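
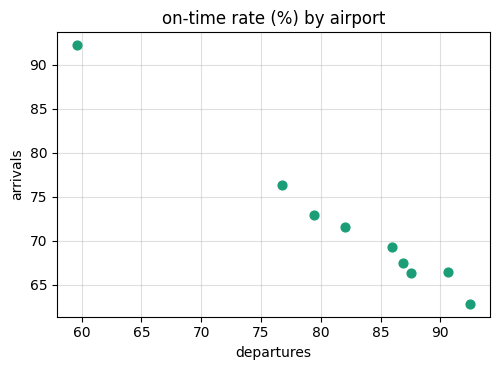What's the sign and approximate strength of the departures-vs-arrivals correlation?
negative, strong

Points are negatively correlated; strong (|r| ≈ 1.0).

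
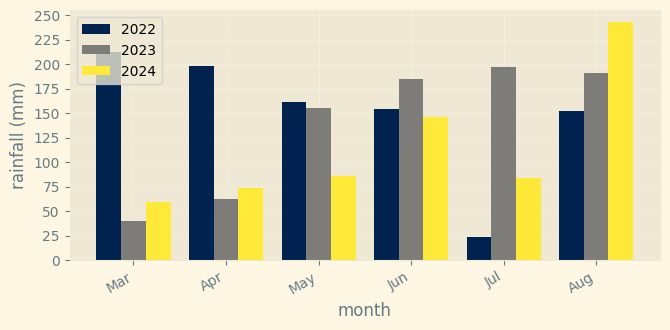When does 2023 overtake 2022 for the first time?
Jun

May: 2023 ≈ 150 vs 2022 ≈ 150 (not yet); Jun: 2023 ≈ 175 vs 2022 ≈ 150 (first crossover).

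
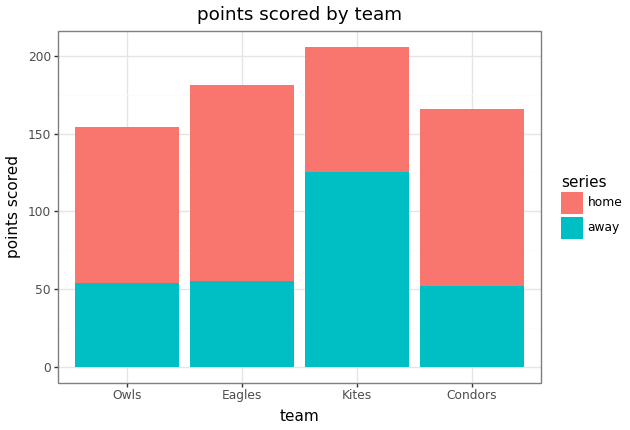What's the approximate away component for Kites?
≈ 120

away top ≈ 120, bottom ≈ 0; segment ≈ 120.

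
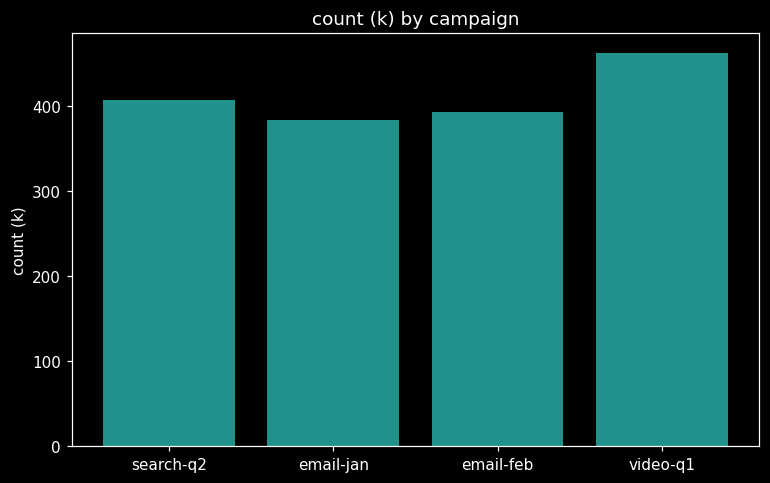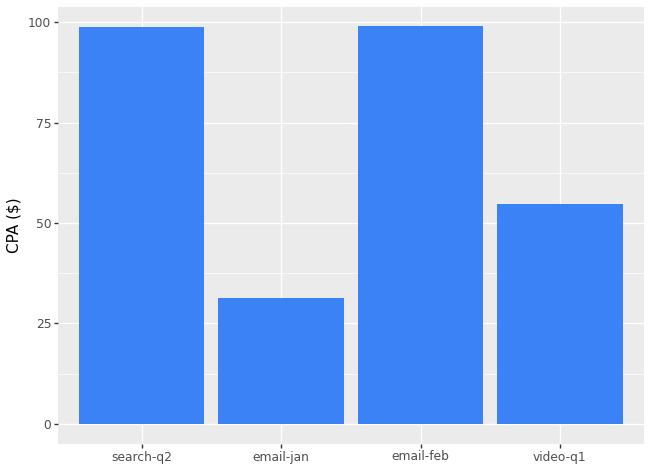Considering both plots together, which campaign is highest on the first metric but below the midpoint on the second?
video-q1

Chart 2 median CPA ($) ≈ 80; below-median campaigns: email-jan, video-q1. Among those, video-q1 has the highest count (k) (≈ 450).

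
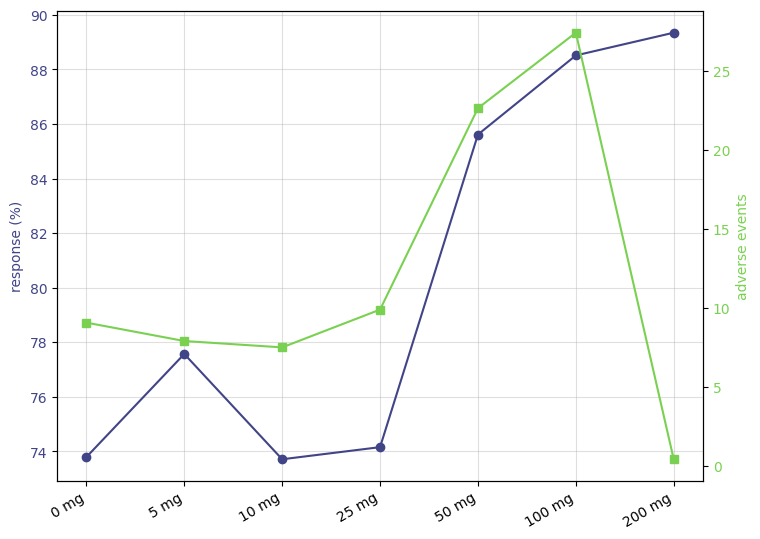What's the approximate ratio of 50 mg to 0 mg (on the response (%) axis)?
50 mg ≈ 86, 0 mg ≈ 74; 86/74 ≈ 1.16.

≈ 1.16×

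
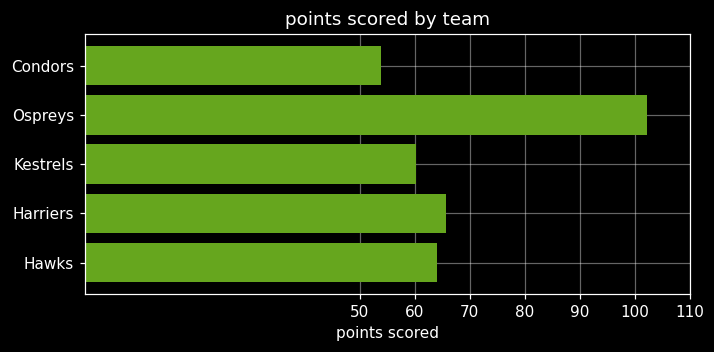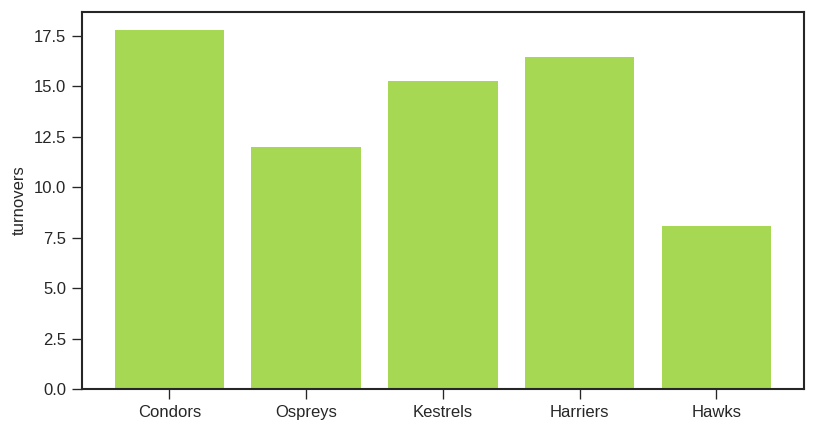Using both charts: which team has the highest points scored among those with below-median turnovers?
Ospreys

Chart 2 median turnovers ≈ 16; below-median teams: Ospreys, Hawks. Among those, Ospreys has the highest points scored (≈ 100).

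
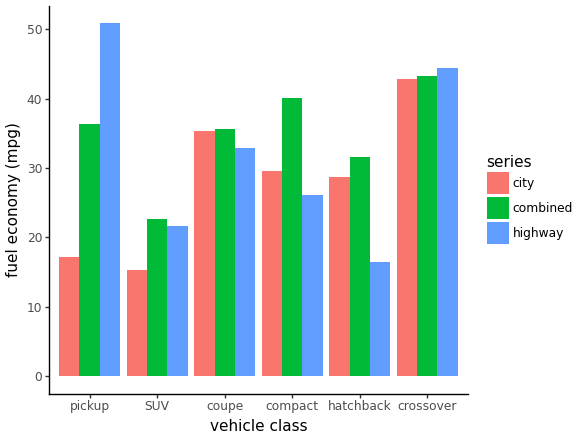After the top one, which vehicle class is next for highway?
Top 3 for highway: pickup ≈ 50, crossover ≈ 45, coupe ≈ 35.

crossover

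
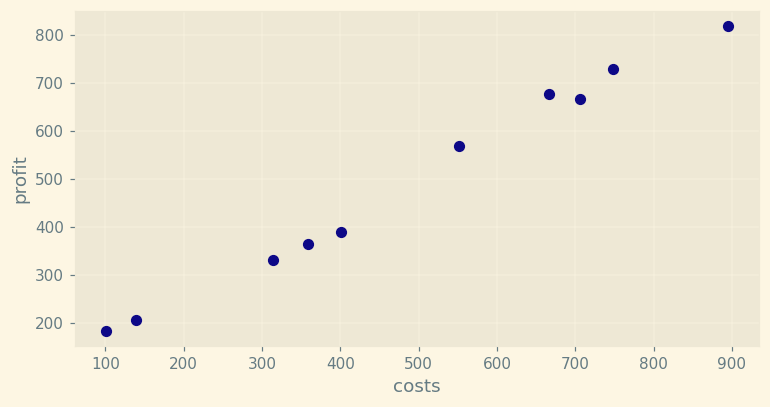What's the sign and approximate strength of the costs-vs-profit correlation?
positive, strong

Points are positively correlated; strong (|r| ≈ 1.0).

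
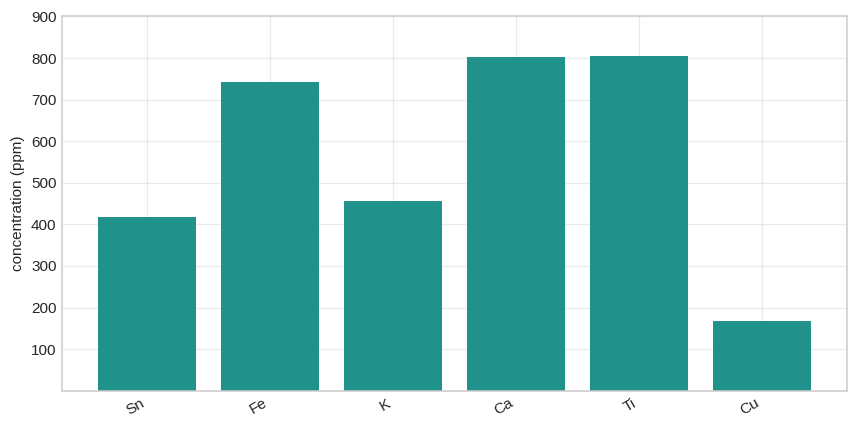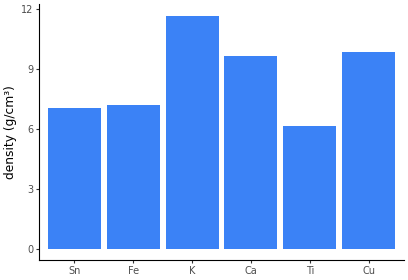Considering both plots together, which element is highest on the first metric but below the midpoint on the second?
Chart 2 median density (g/cm³) ≈ 8; below-median elements: Sn, Fe, Ti. Among those, Ti has the highest concentration (ppm) (≈ 800).

Ti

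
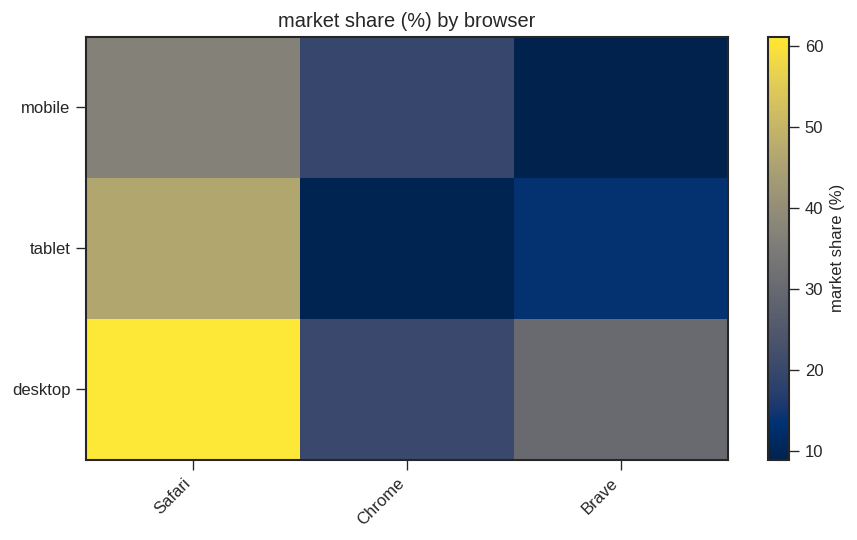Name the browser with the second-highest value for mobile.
Chrome

Top 3 for mobile: Safari ≈ 35, Chrome ≈ 20, Brave ≈ 10.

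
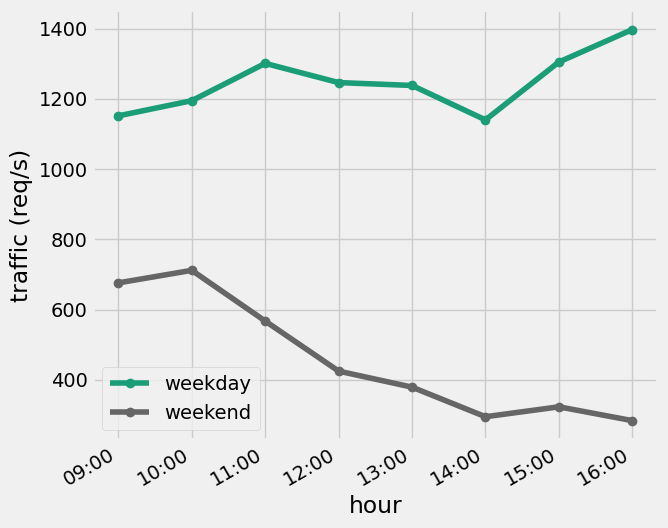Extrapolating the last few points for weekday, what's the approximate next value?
≈ 1550

Last three: 1100, 1300, 1400 → slope ≈ 150/step → next ≈ 1550.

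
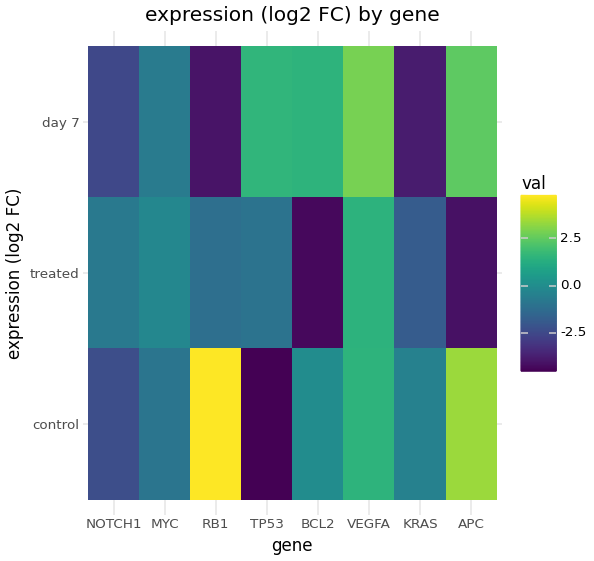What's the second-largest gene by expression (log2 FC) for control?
Top 3 for control: RB1 ≈ 5, APC ≈ 3, VEGFA ≈ 2.

APC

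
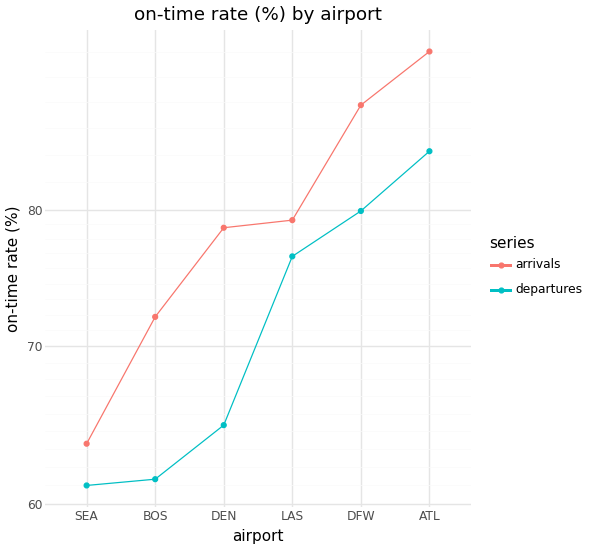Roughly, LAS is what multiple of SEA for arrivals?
LAS ≈ 80, SEA ≈ 65; 80/65 ≈ 1.23.

≈ 1.23×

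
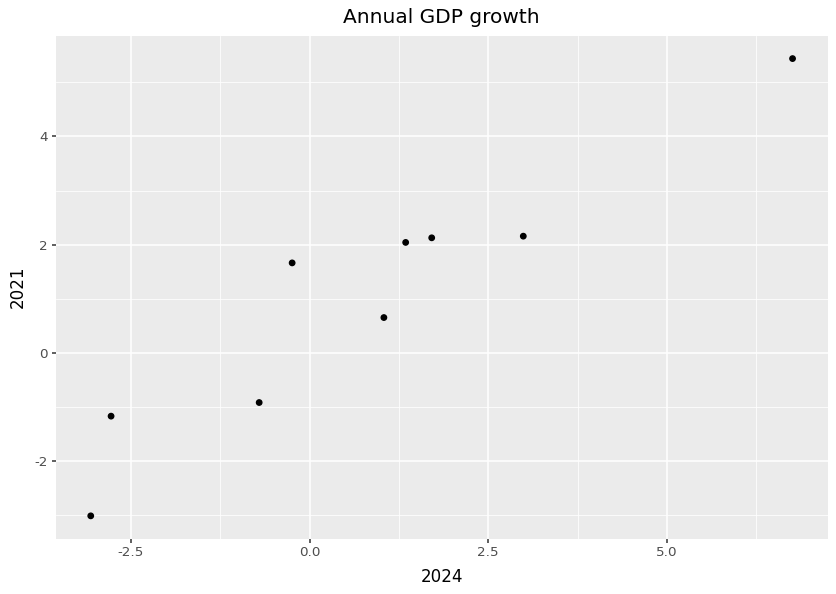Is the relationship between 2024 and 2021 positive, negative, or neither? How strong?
Points are positively correlated; strong (|r| ≈ 0.9).

positive, strong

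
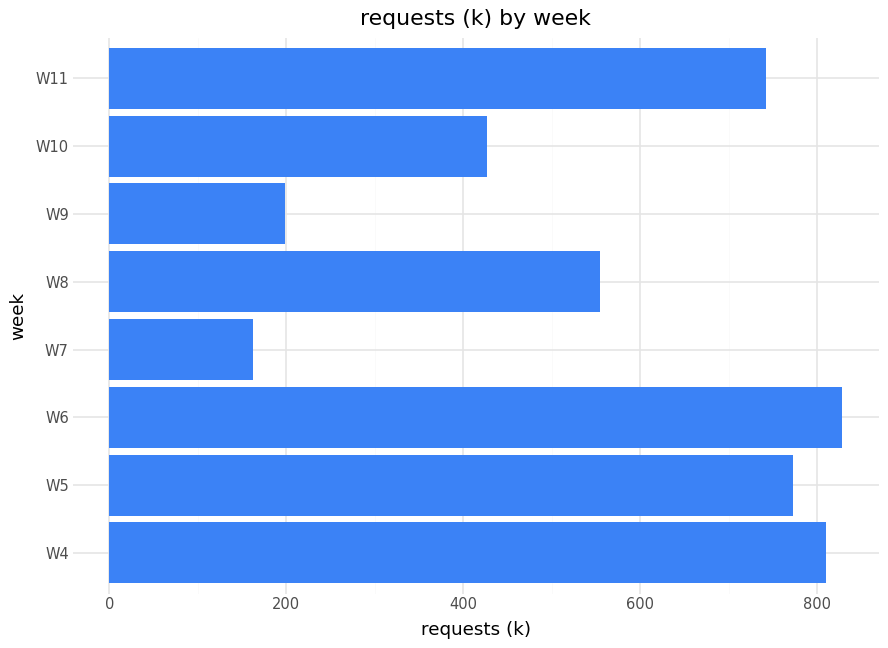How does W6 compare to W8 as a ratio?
≈ 1.33×

W6 ≈ 800, W8 ≈ 600; 800/600 ≈ 1.33.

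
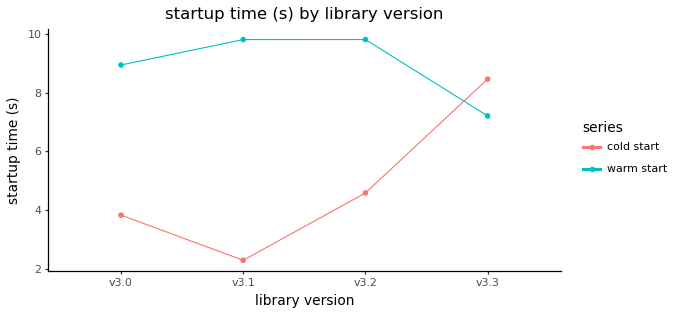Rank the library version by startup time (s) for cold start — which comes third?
Top 4 for cold start: v3.3 ≈ 8, v3.2 ≈ 5, v3.0 ≈ 4, v3.1 ≈ 2.

v3.0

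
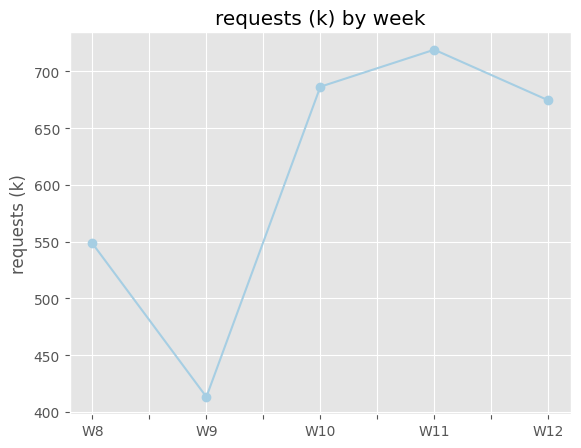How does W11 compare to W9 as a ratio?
≈ 1.75×

W11 ≈ 700, W9 ≈ 400; 700/400 ≈ 1.75.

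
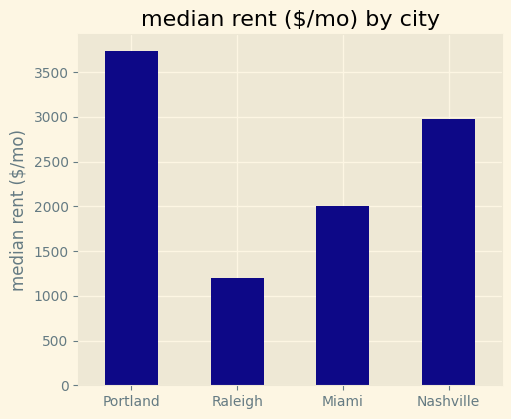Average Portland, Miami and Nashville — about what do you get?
(3500 + 2000 + 3000) / 3 ≈ 2833.

≈ 2833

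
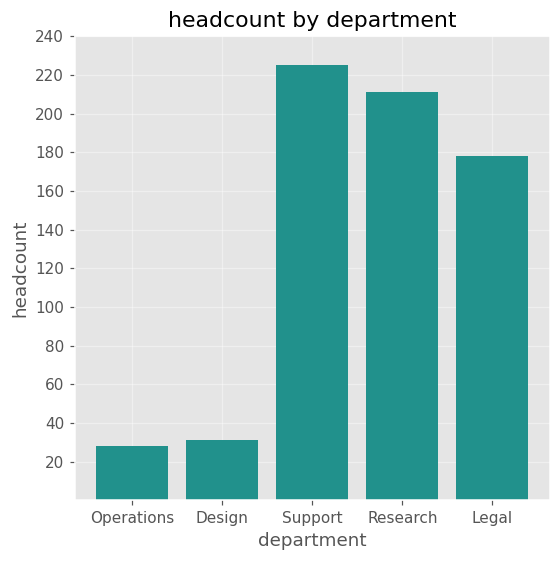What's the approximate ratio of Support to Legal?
Support ≈ 220, Legal ≈ 180; 220/180 ≈ 1.22.

≈ 1.22×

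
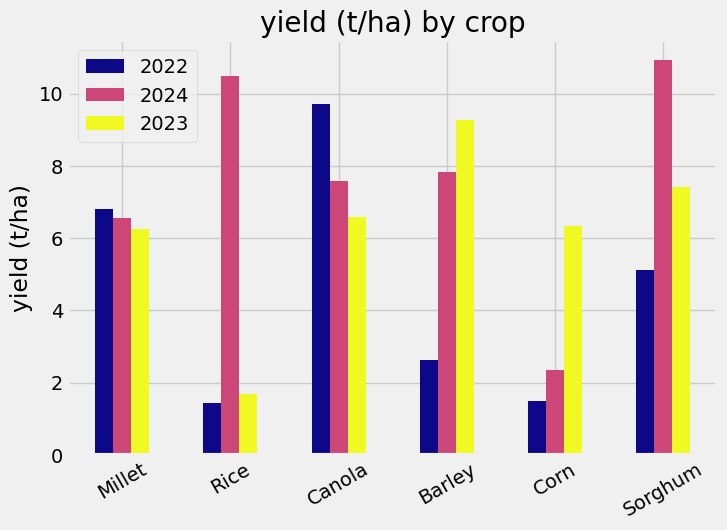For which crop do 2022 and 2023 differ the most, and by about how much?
Barley: 2022 ≈ 3, 2023 ≈ 9 → gap ≈ 6. Next-largest (Corn) is only ≈ 5.

Barley, ≈ 6 t/ha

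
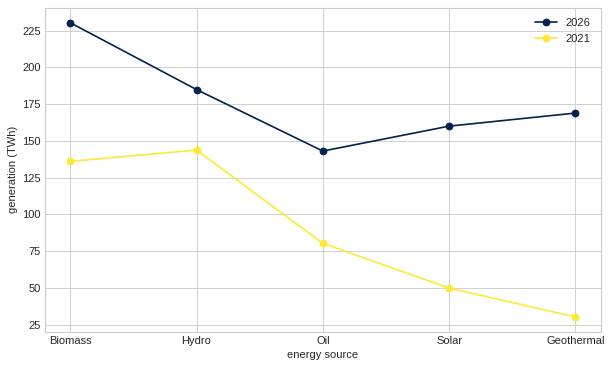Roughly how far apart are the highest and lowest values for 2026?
Max Biomass ≈ 240, min Oil ≈ 140; range ≈ 100.

≈ 100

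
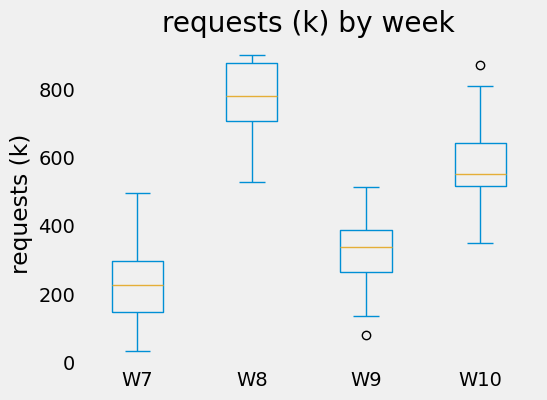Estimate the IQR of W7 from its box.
≈ 150

Q3 ≈ 300, Q1 ≈ 150; IQR ≈ 150.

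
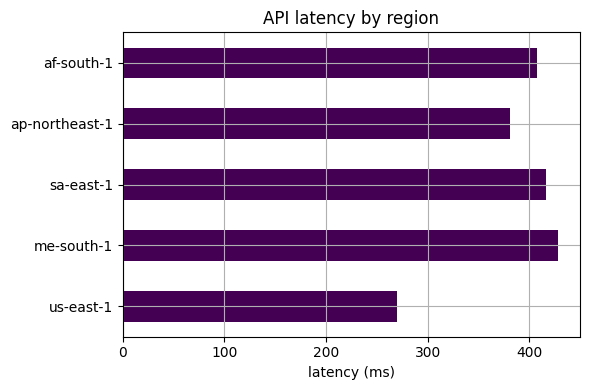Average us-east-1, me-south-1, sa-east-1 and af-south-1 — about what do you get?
(250 + 450 + 400 + 400) / 4 ≈ 375.

≈ 375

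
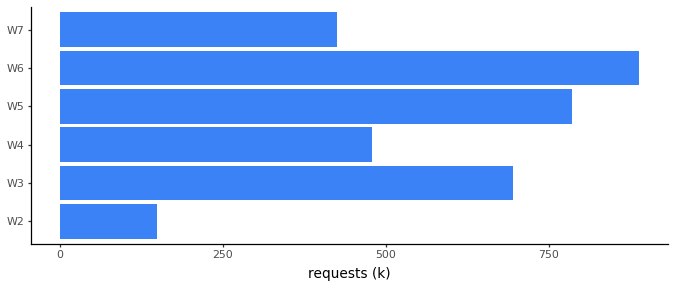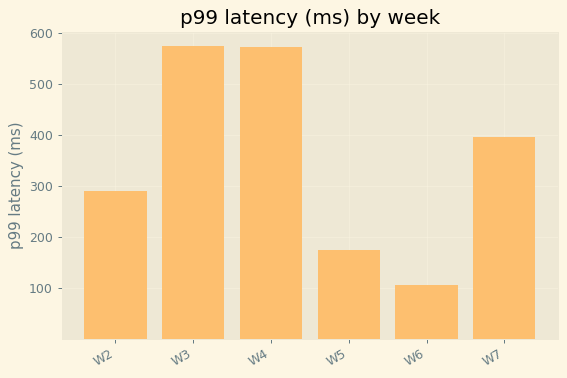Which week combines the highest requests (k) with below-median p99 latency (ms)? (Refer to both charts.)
Chart 2 median p99 latency (ms) ≈ 300; below-median weeks: W2, W5, W6. Among those, W6 has the highest requests (k) (≈ 900).

W6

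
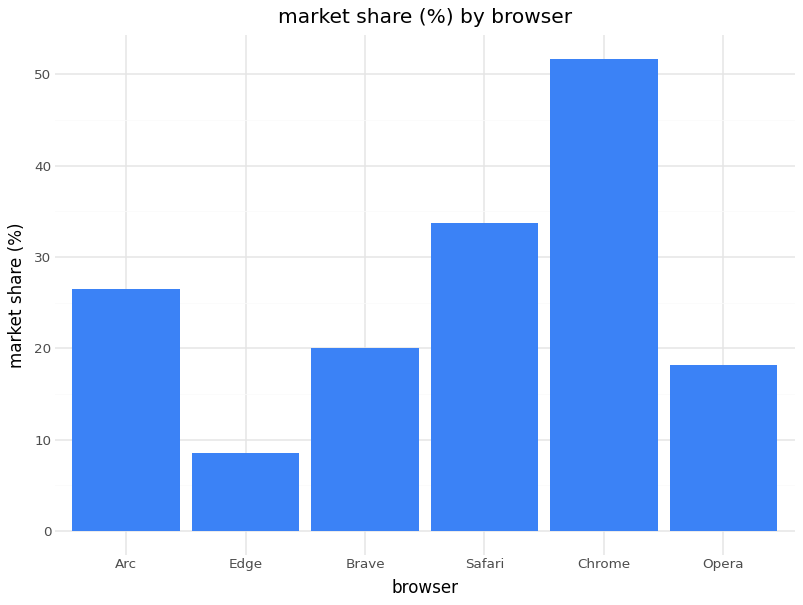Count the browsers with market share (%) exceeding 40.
1

Above 40: Chrome.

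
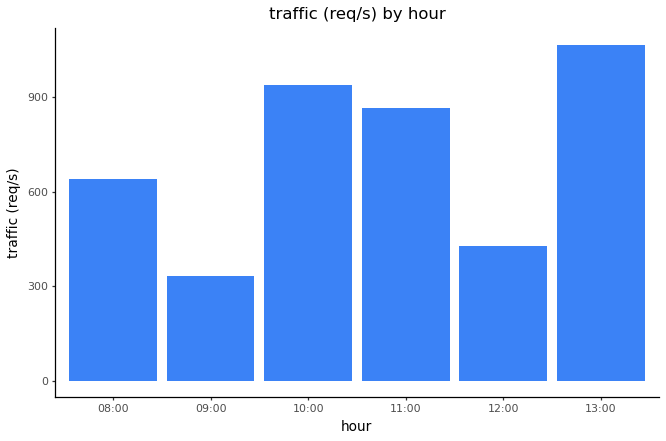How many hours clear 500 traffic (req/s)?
Above 500: 08:00, 10:00, 11:00, 13:00.

4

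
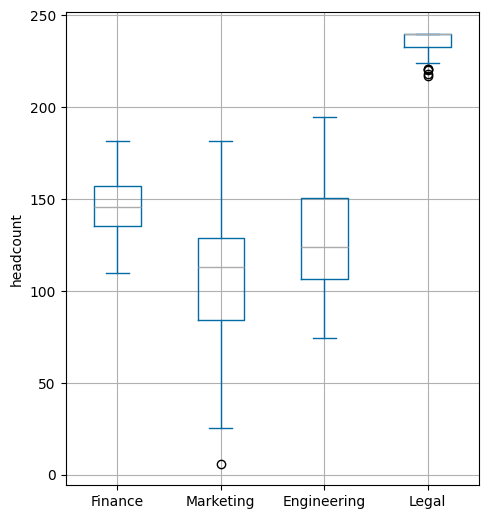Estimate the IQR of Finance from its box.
≈ 20

Q3 ≈ 160, Q1 ≈ 140; IQR ≈ 20.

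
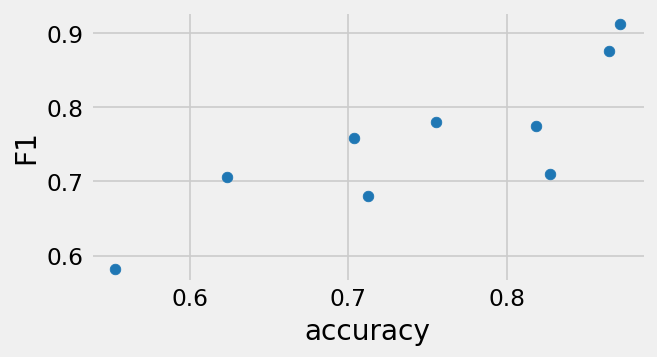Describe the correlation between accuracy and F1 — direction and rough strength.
positive, strong

Points are positively correlated; strong (|r| ≈ 0.8).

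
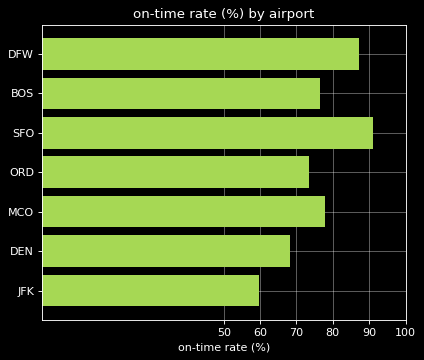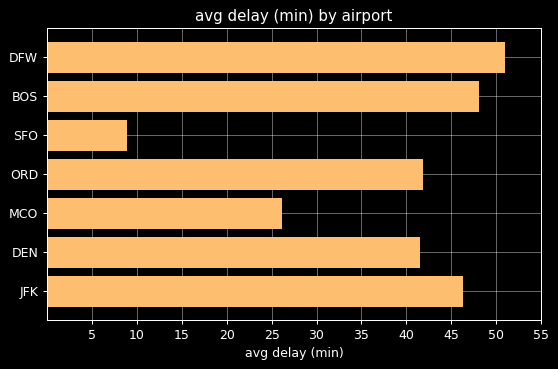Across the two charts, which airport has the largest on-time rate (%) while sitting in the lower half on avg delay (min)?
Chart 2 median avg delay (min) ≈ 40; below-median airports: SFO, MCO, DEN. Among those, SFO has the highest on-time rate (%) (≈ 90).

SFO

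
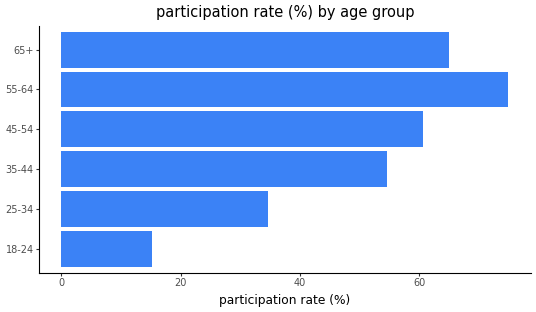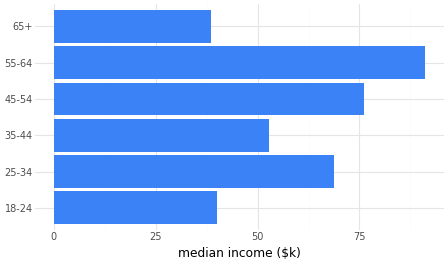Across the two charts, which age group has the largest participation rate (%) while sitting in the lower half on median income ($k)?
65+

Chart 2 median median income ($k) ≈ 60; below-median age groups: 18-24, 35-44, 65+. Among those, 65+ has the highest participation rate (%) (≈ 60).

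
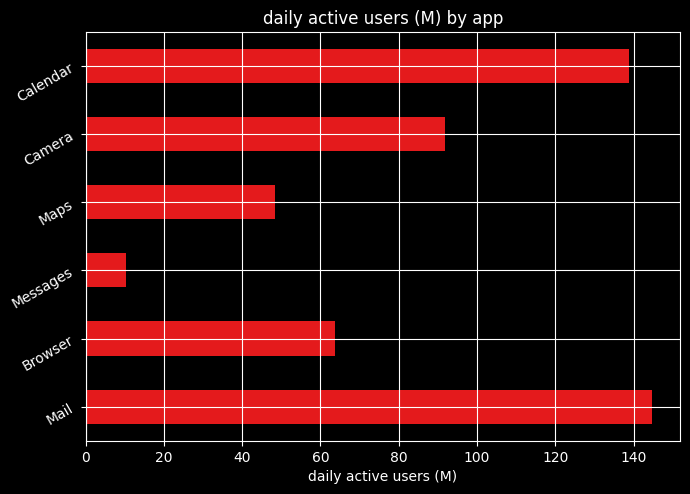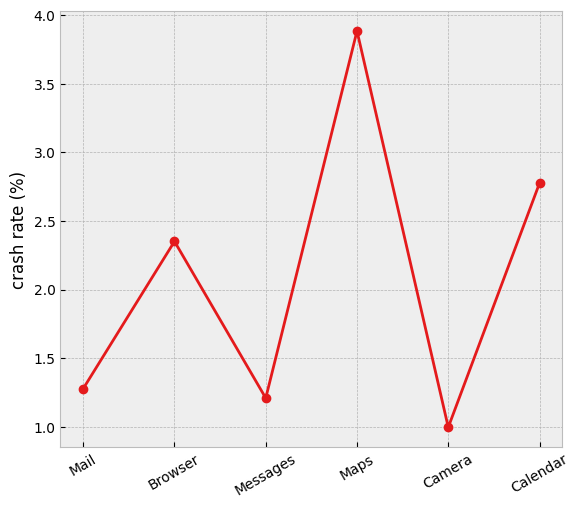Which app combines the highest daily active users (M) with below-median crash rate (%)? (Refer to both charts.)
Chart 2 median crash rate (%) ≈ 2; below-median apps: Mail, Messages, Camera. Among those, Mail has the highest daily active users (M) (≈ 140).

Mail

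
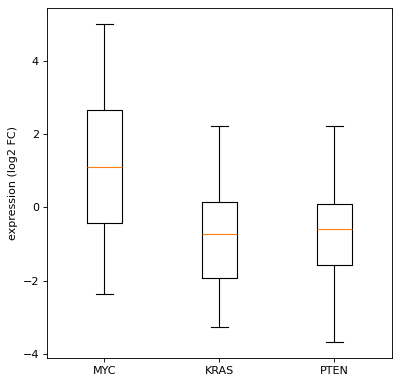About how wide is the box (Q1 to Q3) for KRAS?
Q3 ≈ 0.2, Q1 ≈ -2.0; IQR ≈ 2.2.

≈ 2.2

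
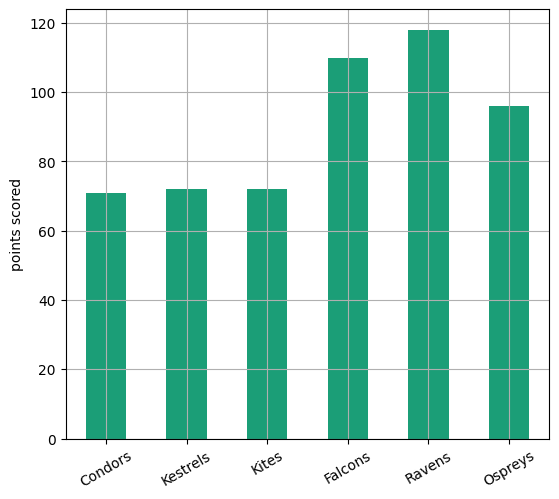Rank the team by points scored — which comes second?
Top 3: Ravens ≈ 120, Falcons ≈ 110, Ospreys ≈ 100.

Falcons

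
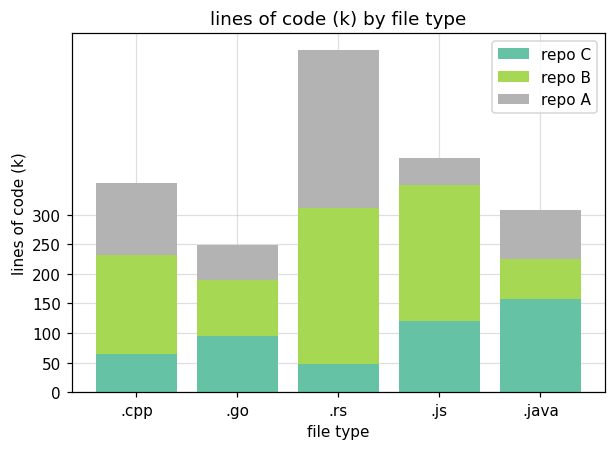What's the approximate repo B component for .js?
repo B top ≈ 350, bottom ≈ 100; segment ≈ 250.

≈ 250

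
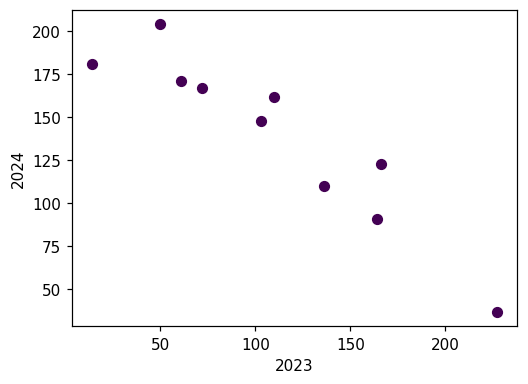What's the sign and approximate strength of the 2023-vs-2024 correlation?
Points are negatively correlated; strong (|r| ≈ 0.9).

negative, strong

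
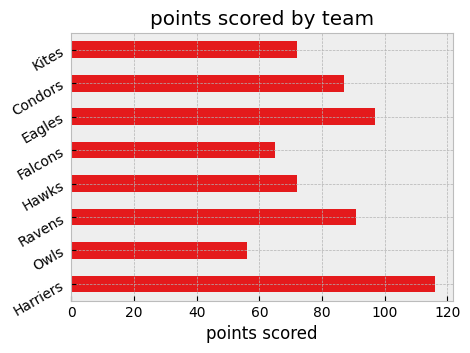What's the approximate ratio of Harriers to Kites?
Harriers ≈ 120, Kites ≈ 70; 120/70 ≈ 1.71.

≈ 1.71×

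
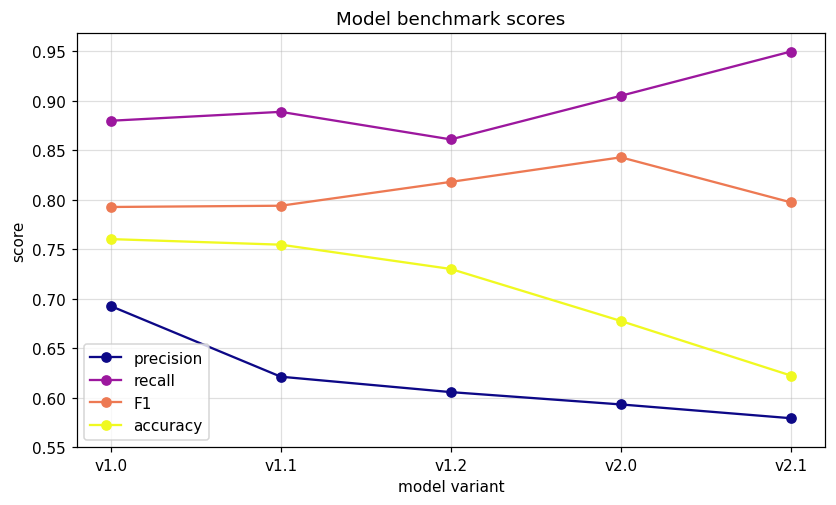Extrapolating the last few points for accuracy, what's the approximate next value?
≈ 0.525

Last three: 0.75, 0.70, 0.60 → slope ≈ -0.075/step → next ≈ 0.525.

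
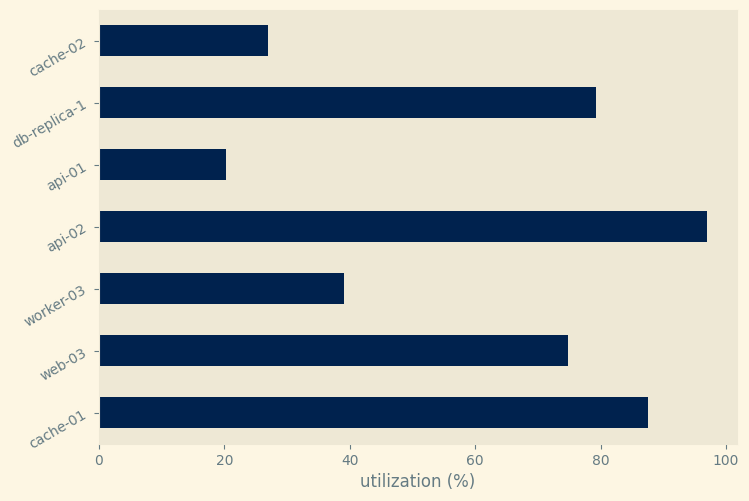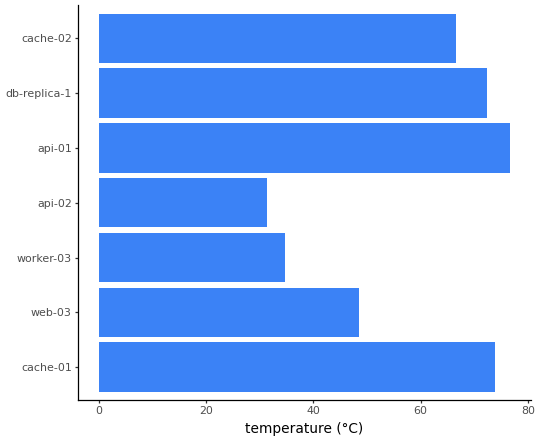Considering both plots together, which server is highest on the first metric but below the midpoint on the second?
Chart 2 median temperature (°C) ≈ 70; below-median servers: web-03, worker-03, api-02. Among those, api-02 has the highest utilization (%) (≈ 100).

api-02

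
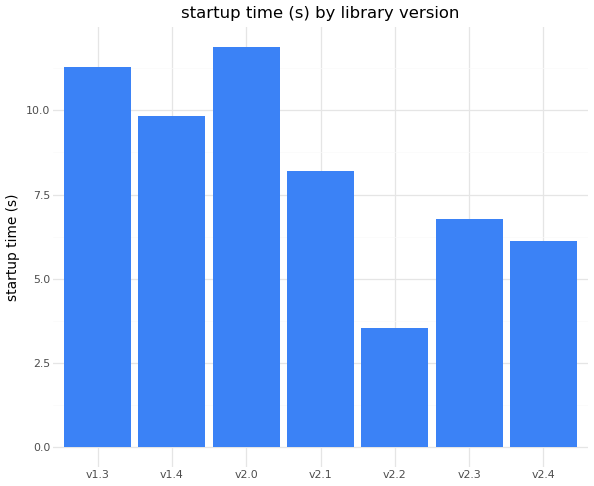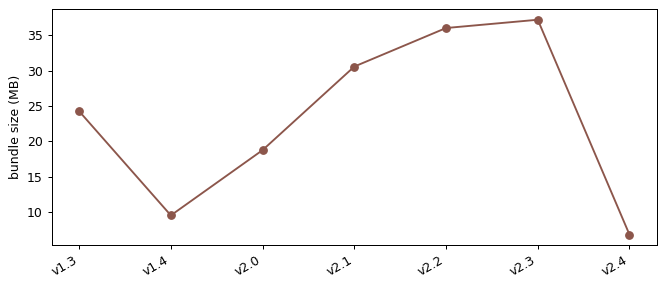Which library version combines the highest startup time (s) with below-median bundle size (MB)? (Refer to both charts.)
v2.0

Chart 2 median bundle size (MB) ≈ 25; below-median library versions: v1.4, v2.0, v2.4. Among those, v2.0 has the highest startup time (s) (≈ 12).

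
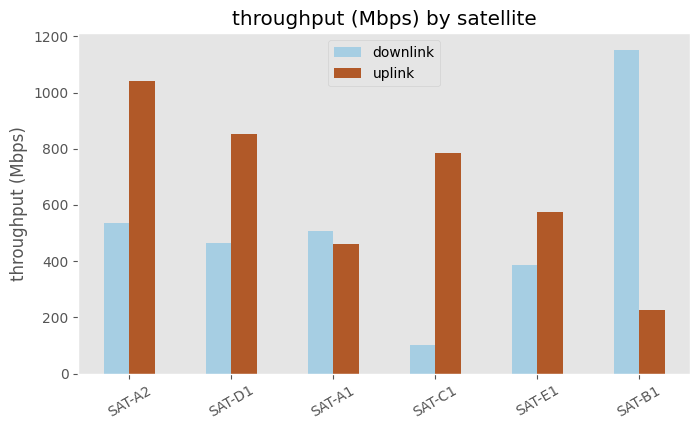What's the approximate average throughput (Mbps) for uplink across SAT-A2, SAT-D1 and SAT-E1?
(1000 + 900 + 600) / 3 ≈ 833.

≈ 833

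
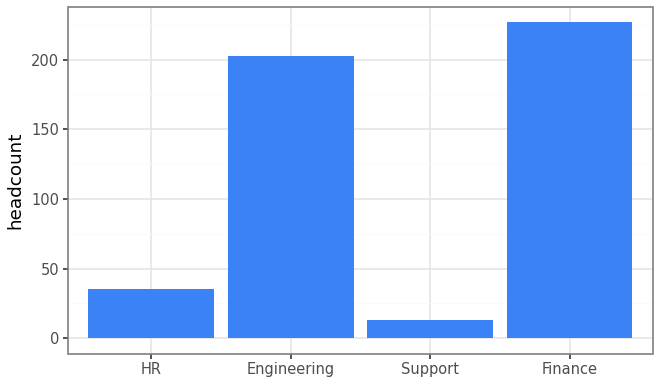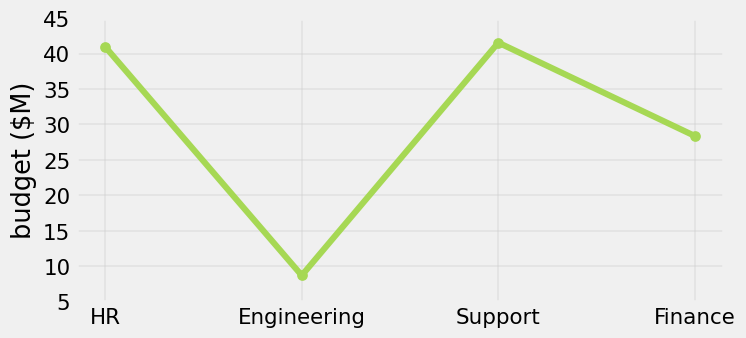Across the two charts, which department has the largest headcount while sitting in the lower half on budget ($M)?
Finance

Chart 2 median budget ($M) ≈ 35; below-median departments: Engineering, Finance. Among those, Finance has the highest headcount (≈ 225).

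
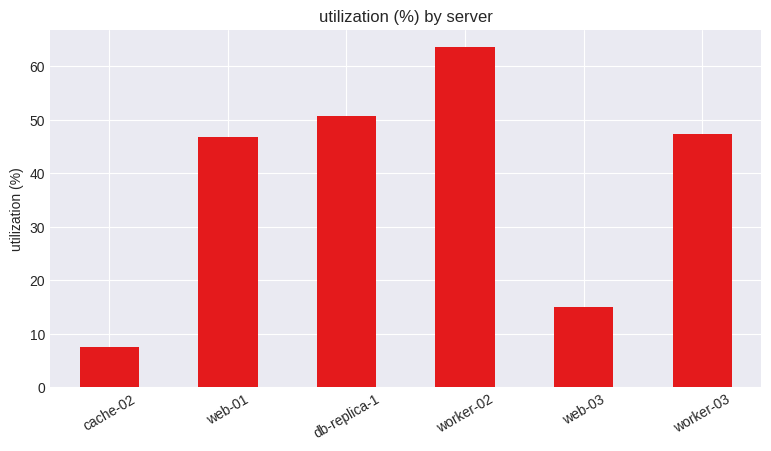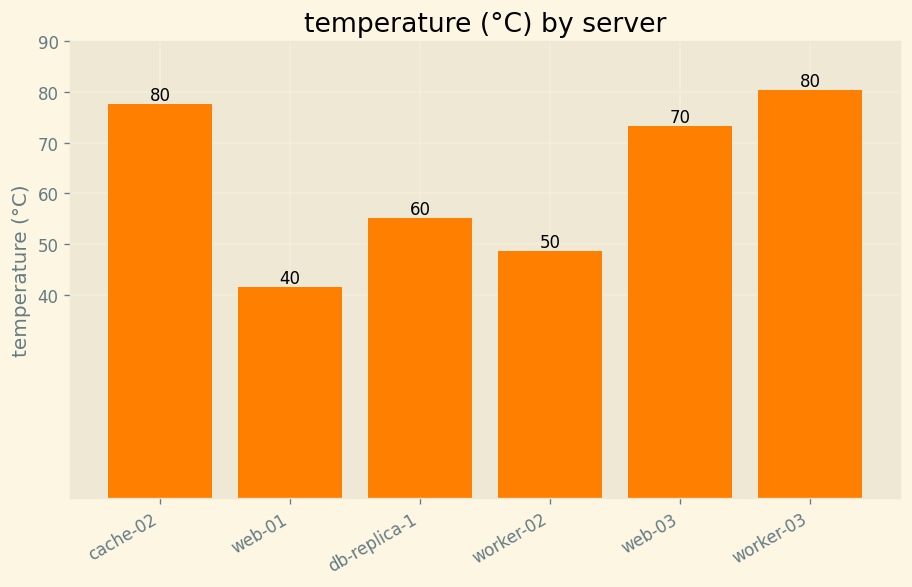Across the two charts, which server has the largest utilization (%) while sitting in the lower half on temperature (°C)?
worker-02

Chart 2 median temperature (°C) ≈ 60; below-median servers: web-01, db-replica-1, worker-02. Among those, worker-02 has the highest utilization (%) (≈ 60).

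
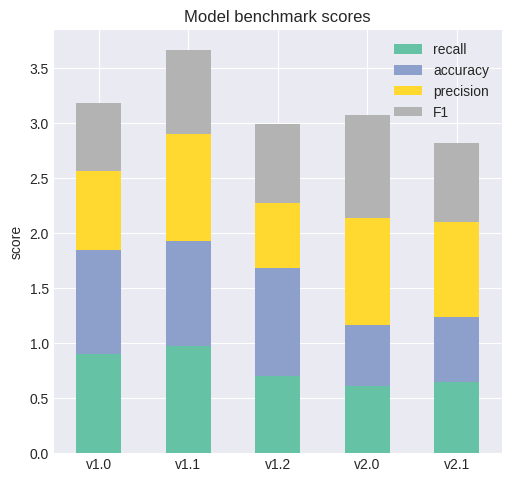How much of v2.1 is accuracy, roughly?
≈ 0.5

accuracy top ≈ 1.0, bottom ≈ 0.5; segment ≈ 0.5.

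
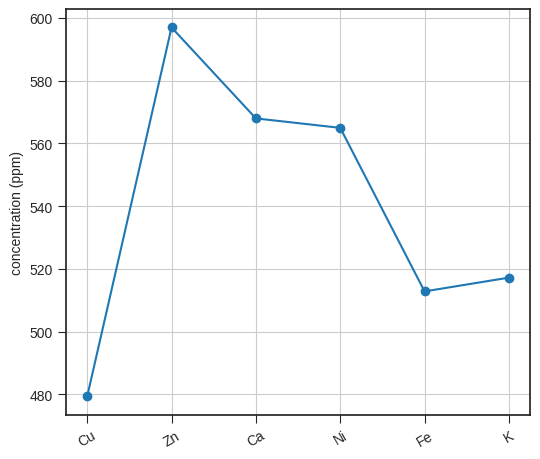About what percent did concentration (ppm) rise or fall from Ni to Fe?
Ni ≈ 560, Fe ≈ 510; (510 − 560) / 560 ≈ -8.9%.

≈ -8.9%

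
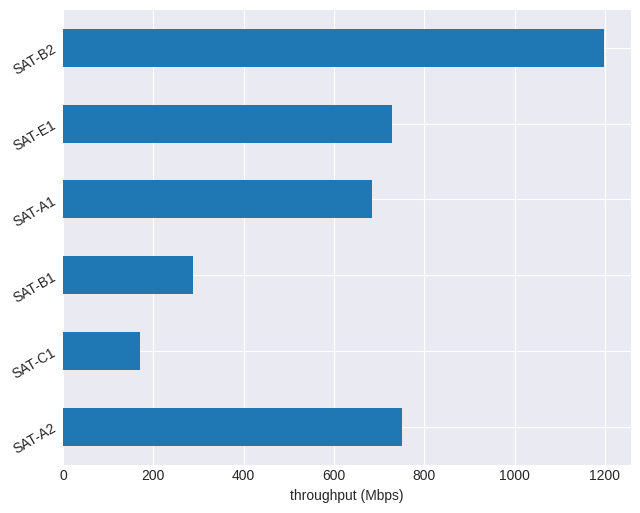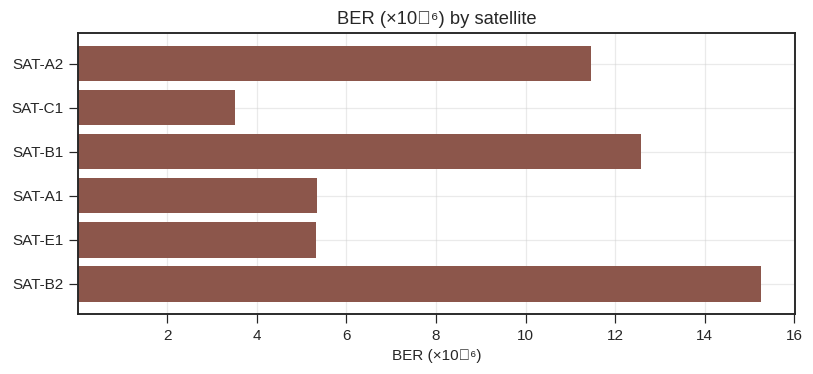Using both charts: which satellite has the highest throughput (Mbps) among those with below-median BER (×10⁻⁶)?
Chart 2 median BER (×10⁻⁶) ≈ 8; below-median satellites: SAT-C1, SAT-A1, SAT-E1. Among those, SAT-E1 has the highest throughput (Mbps) (≈ 800).

SAT-E1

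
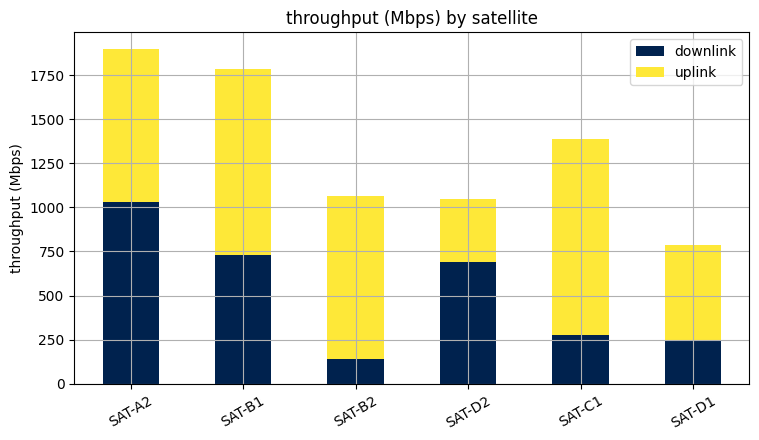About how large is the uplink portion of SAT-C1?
≈ 1200

uplink top ≈ 1400, bottom ≈ 200; segment ≈ 1200.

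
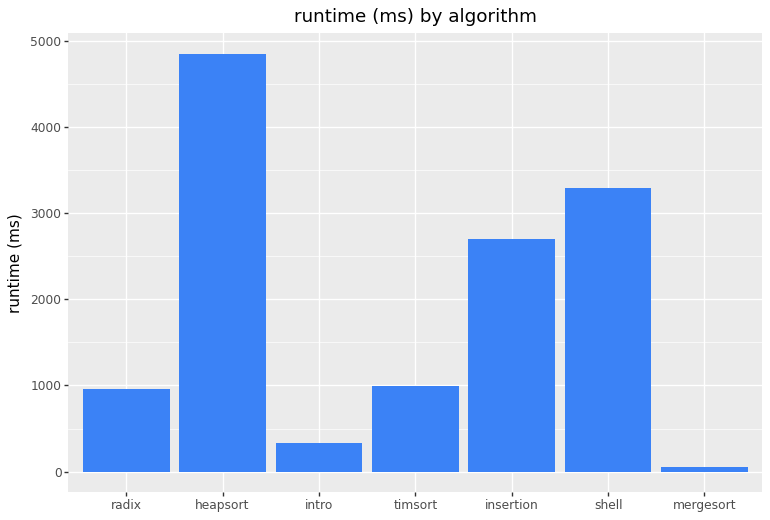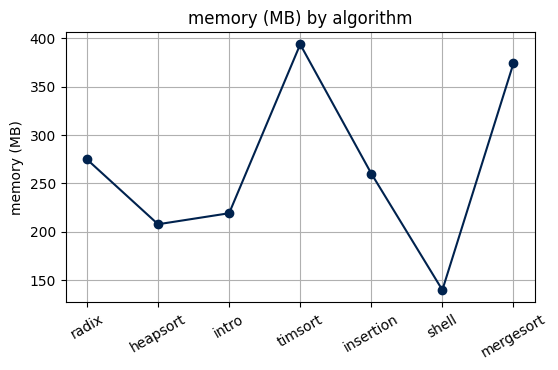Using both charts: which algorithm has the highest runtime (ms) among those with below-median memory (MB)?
Chart 2 median memory (MB) ≈ 250; below-median algorithms: heapsort, intro, shell. Among those, heapsort has the highest runtime (ms) (≈ 5000).

heapsort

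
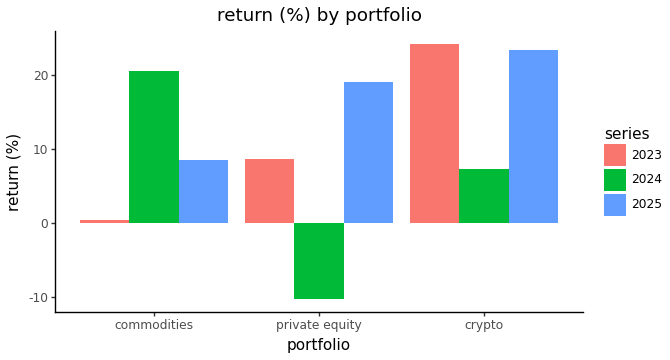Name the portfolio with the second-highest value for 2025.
Top 3 for 2025: crypto ≈ 25, private equity ≈ 20, commodities ≈ 10.

private equity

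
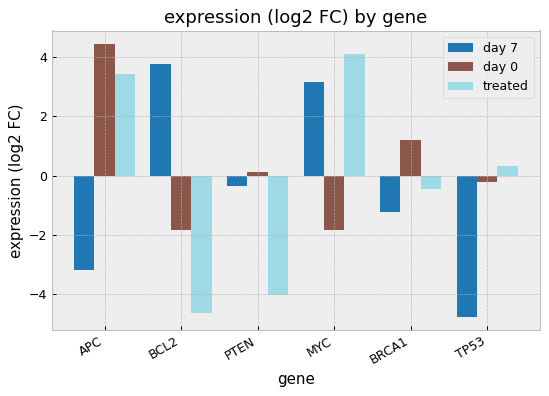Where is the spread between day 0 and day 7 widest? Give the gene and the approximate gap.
APC, ≈ 7 log2 FC

APC: day 0 ≈ 4, day 7 ≈ -3 → gap ≈ 7. Next-largest (BCL2) is only ≈ 6.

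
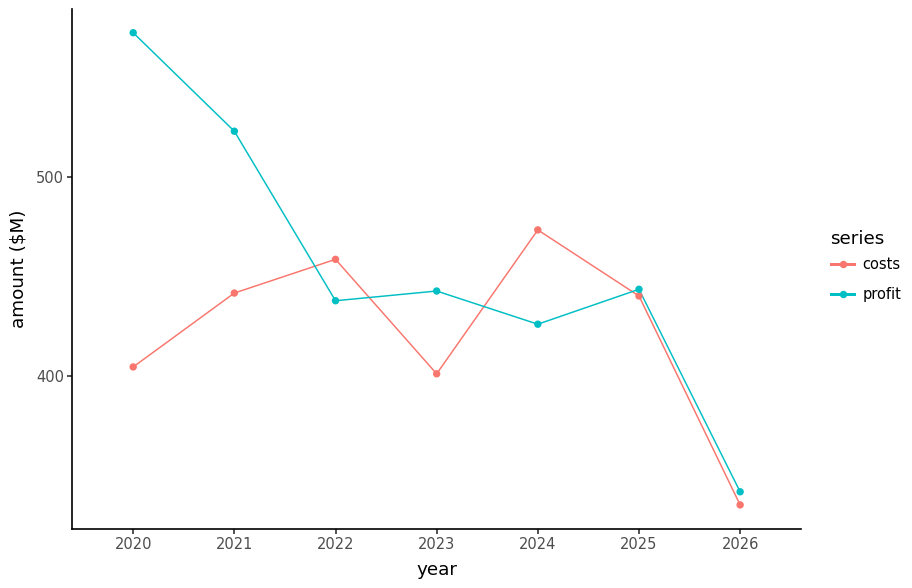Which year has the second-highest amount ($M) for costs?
2022

Top 3 for costs: 2024 ≈ 480, 2022 ≈ 460, 2021 ≈ 440.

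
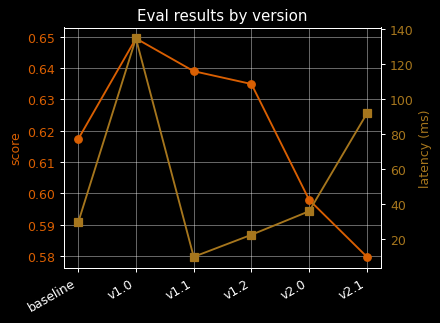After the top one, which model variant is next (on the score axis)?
Top 3 (on the score axis): v1.0 ≈ 0.65, v1.1 ≈ 0.64, v1.2 ≈ 0.63.

v1.1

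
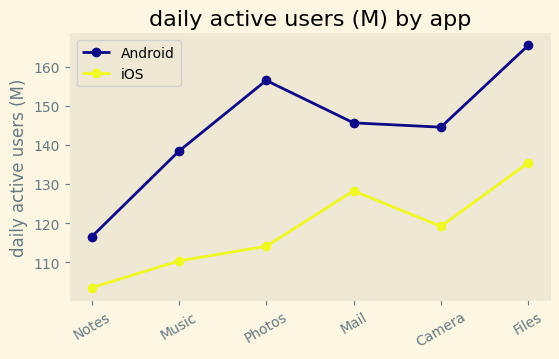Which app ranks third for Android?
Top 4 for Android: Files ≈ 170, Photos ≈ 160, Mail ≈ 150, Camera ≈ 140.

Mail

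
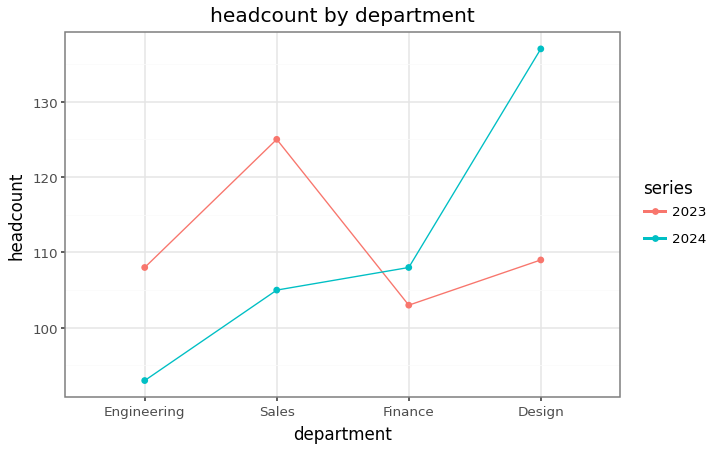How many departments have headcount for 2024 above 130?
1

Above 130: Design.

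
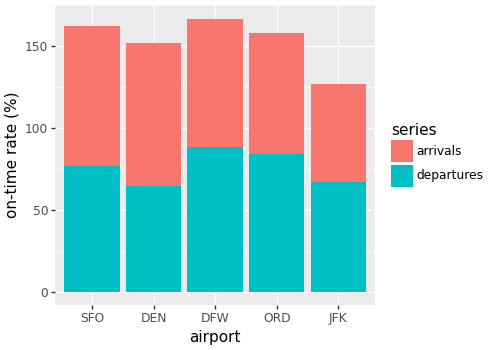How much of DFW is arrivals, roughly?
arrivals top ≈ 160, bottom ≈ 80; segment ≈ 80.

≈ 80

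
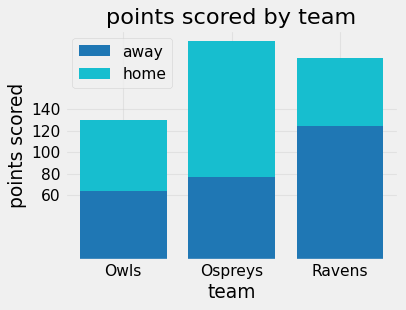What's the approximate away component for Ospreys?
away top ≈ 80, bottom ≈ 0; segment ≈ 80.

≈ 80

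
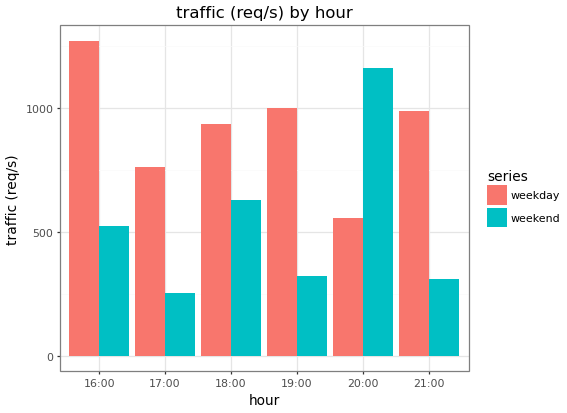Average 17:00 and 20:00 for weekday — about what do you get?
≈ 700

(800 + 600) / 2 ≈ 700.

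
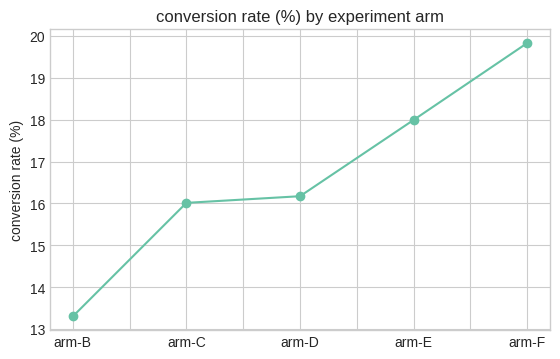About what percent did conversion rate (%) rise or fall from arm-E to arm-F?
≈ +11.1%

arm-E ≈ 18, arm-F ≈ 20; (20 − 18) / 18 ≈ +11.1%.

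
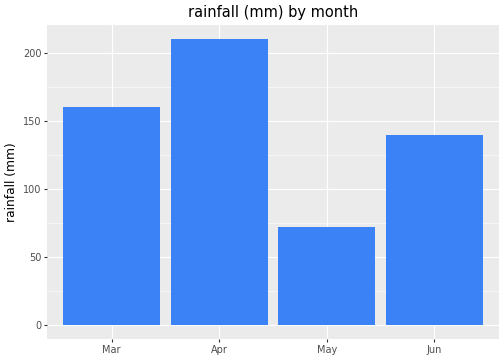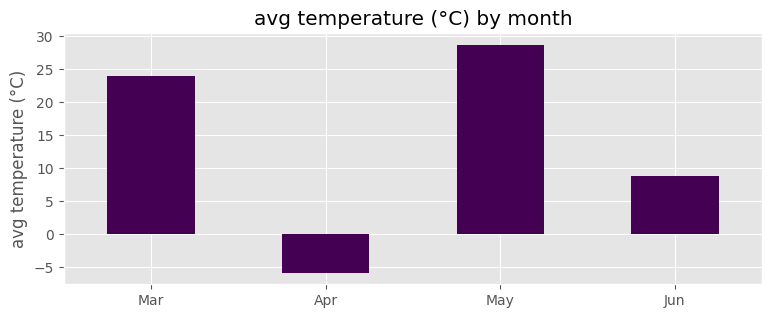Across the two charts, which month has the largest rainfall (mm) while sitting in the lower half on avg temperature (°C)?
Chart 2 median avg temperature (°C) ≈ 15; below-median months: Apr, Jun. Among those, Apr has the highest rainfall (mm) (≈ 200).

Apr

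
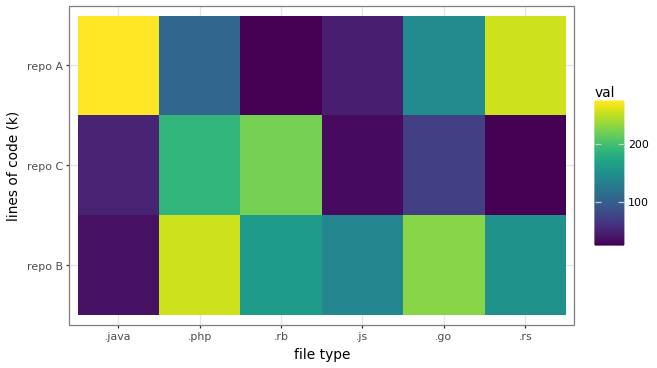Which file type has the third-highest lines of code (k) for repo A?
Top 4 for repo A: .java ≈ 275, .rs ≈ 250, .go ≈ 150, .php ≈ 100.

.go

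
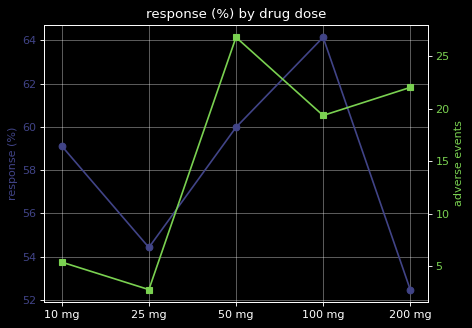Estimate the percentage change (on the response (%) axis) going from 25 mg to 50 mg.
25 mg ≈ 54, 50 mg ≈ 60; (60 − 54) / 54 ≈ +11.1%.

≈ +11.1%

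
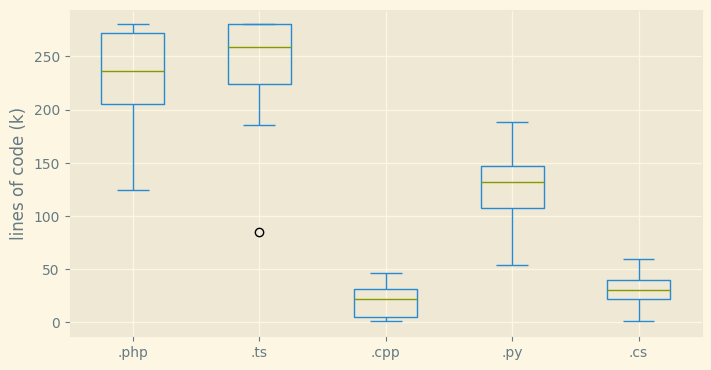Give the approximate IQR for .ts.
Q3 ≈ 280, Q1 ≈ 220; IQR ≈ 60.

≈ 60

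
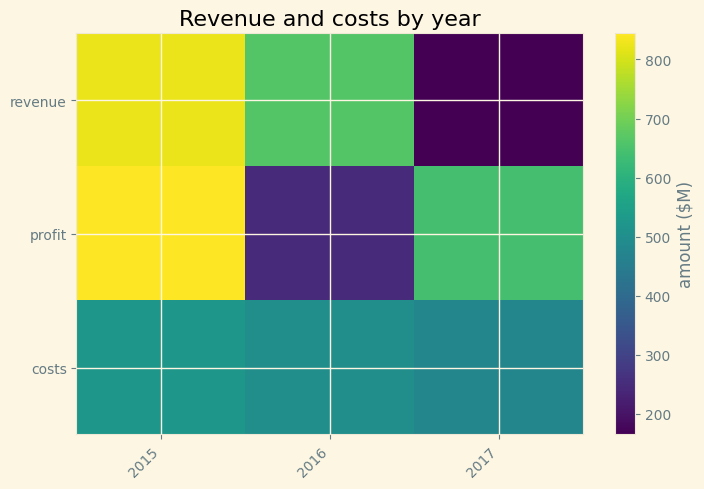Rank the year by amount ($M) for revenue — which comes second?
2016

Top 3 for revenue: 2015 ≈ 800, 2016 ≈ 700, 2017 ≈ 200.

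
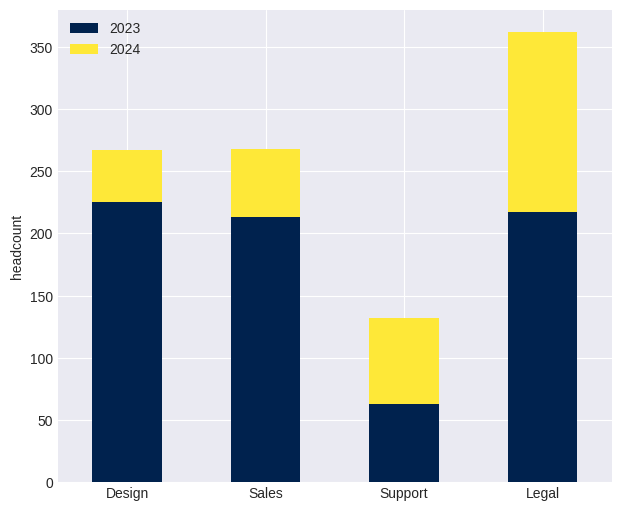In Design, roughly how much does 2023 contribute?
2023 top ≈ 200, bottom ≈ 0; segment ≈ 200.

≈ 200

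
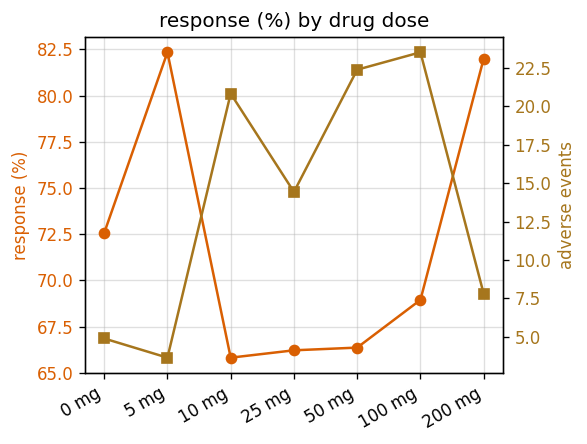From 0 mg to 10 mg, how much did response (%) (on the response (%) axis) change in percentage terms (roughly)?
0 mg ≈ 72, 10 mg ≈ 66; (66 − 72) / 72 ≈ -8.3%.

≈ -8.3%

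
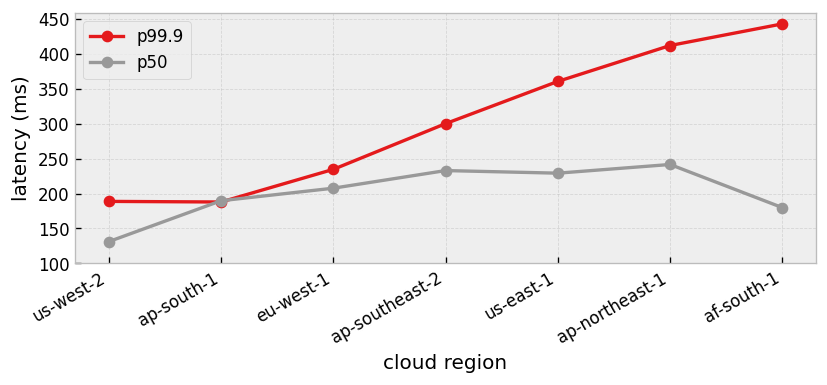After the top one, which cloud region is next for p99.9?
Top 3 for p99.9: af-south-1 ≈ 450, ap-northeast-1 ≈ 400, us-east-1 ≈ 350.

ap-northeast-1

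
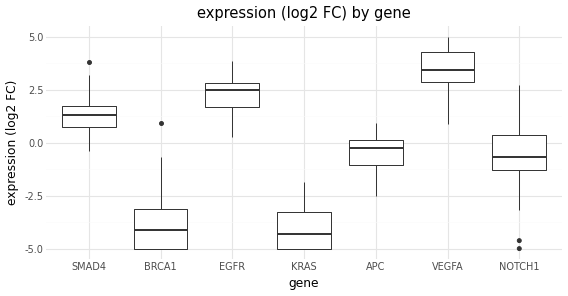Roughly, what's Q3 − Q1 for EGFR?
Q3 ≈ 3, Q1 ≈ 2; IQR ≈ 1.

≈ 1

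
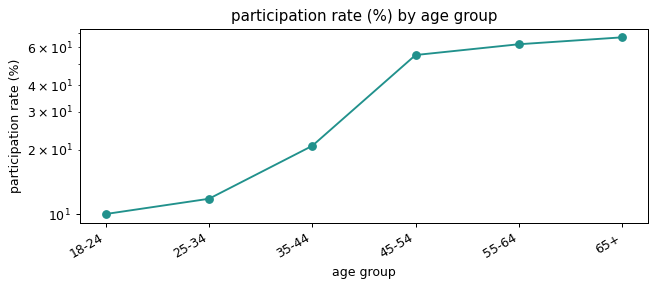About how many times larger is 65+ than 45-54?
≈ 1.18×

65+ ≈ 65, 45-54 ≈ 55; 65/55 ≈ 1.18.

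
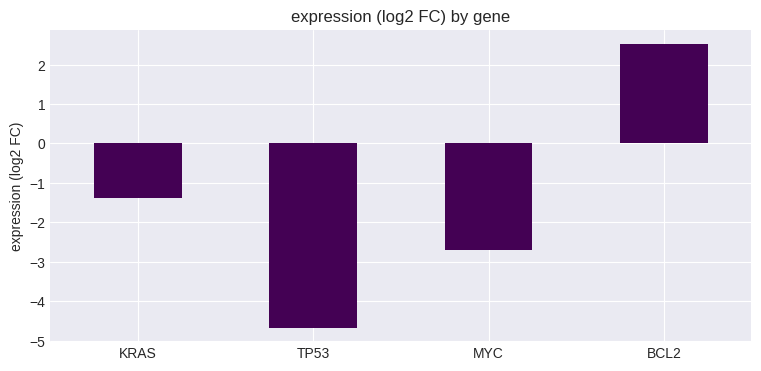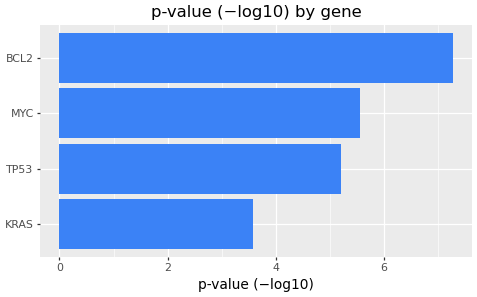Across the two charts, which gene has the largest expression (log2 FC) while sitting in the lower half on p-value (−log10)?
Chart 2 median p-value (−log10) ≈ 5; below-median genes: KRAS, TP53. Among those, KRAS has the highest expression (log2 FC) (≈ -1.5).

KRAS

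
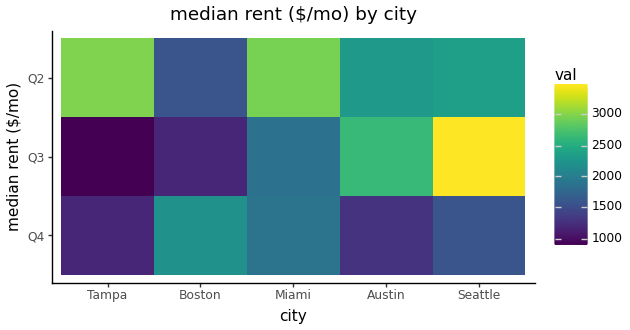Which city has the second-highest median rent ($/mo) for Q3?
Top 3 for Q3: Seattle ≈ 3500, Austin ≈ 2500, Miami ≈ 2000.

Austin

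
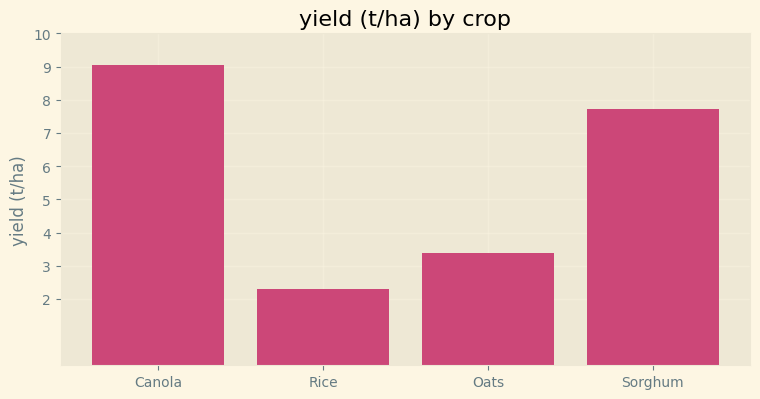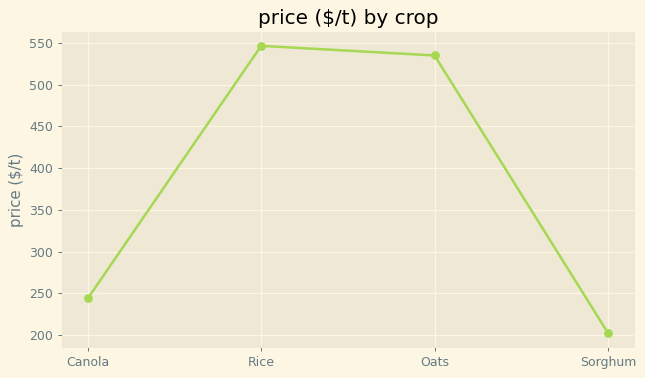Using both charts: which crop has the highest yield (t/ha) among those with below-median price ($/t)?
Canola

Chart 2 median price ($/t) ≈ 400; below-median crops: Canola, Sorghum. Among those, Canola has the highest yield (t/ha) (≈ 9).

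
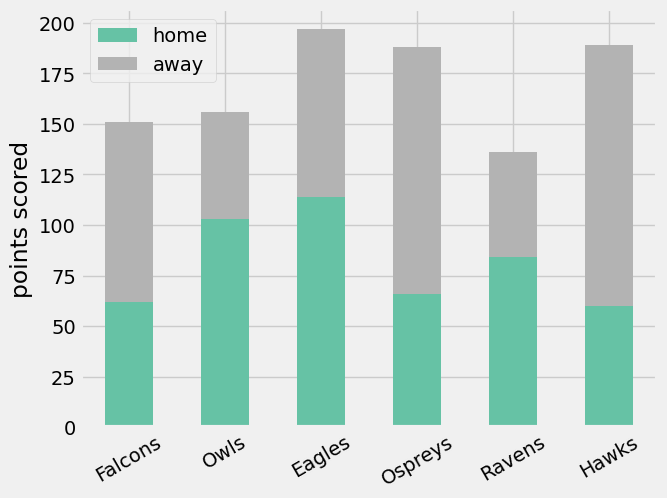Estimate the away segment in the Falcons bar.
≈ 100

away top ≈ 160, bottom ≈ 60; segment ≈ 100.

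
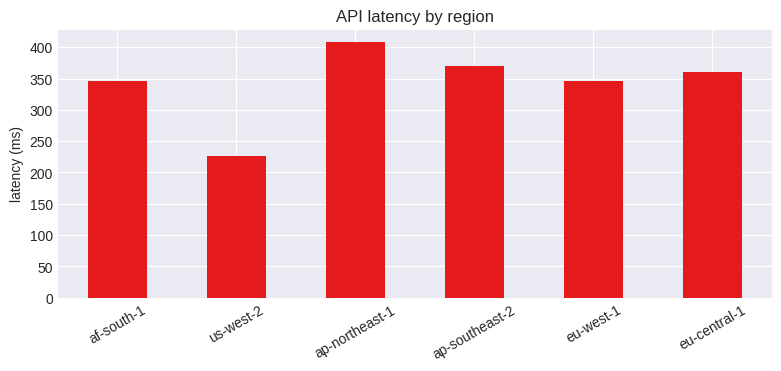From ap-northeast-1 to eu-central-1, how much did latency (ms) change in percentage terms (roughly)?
ap-northeast-1 ≈ 400, eu-central-1 ≈ 350; (350 − 400) / 400 ≈ -12.5%.

≈ -12.5%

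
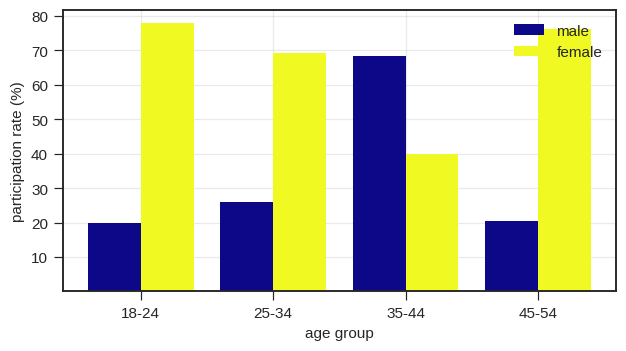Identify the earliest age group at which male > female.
25-34: male ≈ 30 vs female ≈ 70 (not yet); 35-44: male ≈ 70 vs female ≈ 40 (first crossover).

35-44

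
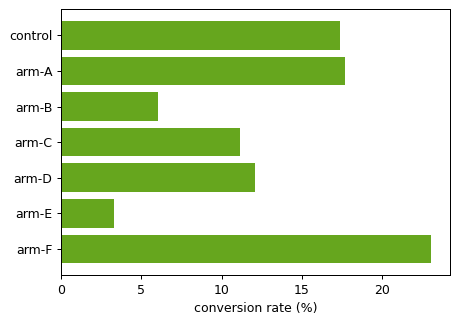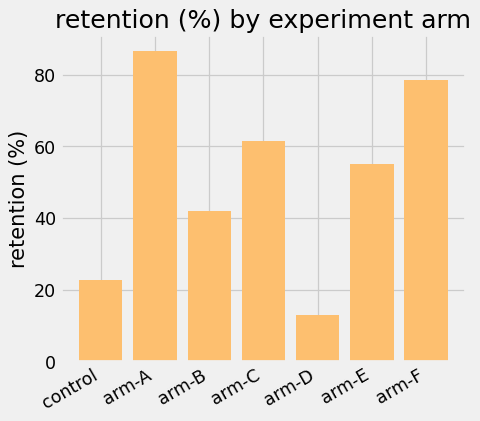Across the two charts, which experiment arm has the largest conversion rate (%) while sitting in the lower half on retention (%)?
Chart 2 median retention (%) ≈ 50; below-median experiment arms: control, arm-B, arm-D. Among those, control has the highest conversion rate (%) (≈ 15).

control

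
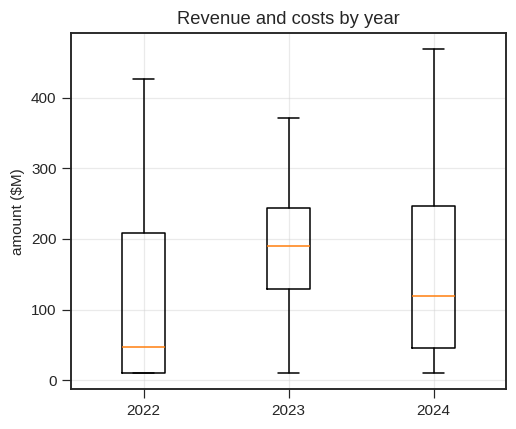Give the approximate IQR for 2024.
≈ 200

Q3 ≈ 250, Q1 ≈ 50; IQR ≈ 200.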